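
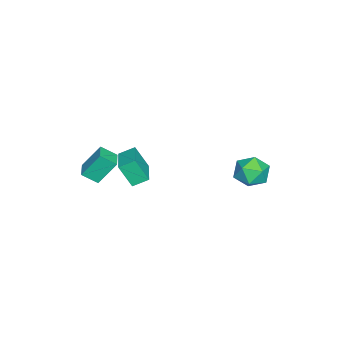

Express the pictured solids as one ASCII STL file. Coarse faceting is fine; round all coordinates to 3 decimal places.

solid 
facet normal -0.937 -0.297 -0.186
outer loop
vertex -0.286 -3.548 1.694
vertex -0.667 -2.654 2.187
vertex -0.255 -2.723 0.22
endloop
endfacet
facet normal 0.350 -0.821 -0.452
outer loop
vertex 1.627 -2.126 0.593
vertex -0.286 -3.548 1.694
vertex -0.255 -2.723 0.22
endloop
endfacet
facet normal -0.937 -0.297 -0.186
outer loop
vertex -0.255 -2.723 0.22
vertex -0.667 -2.654 2.187
vertex -0.636 -1.829 0.712
endloop
endfacet
facet normal 0.018 0.488 -0.873
outer loop
vertex -0.636 -1.829 0.712
vertex 1.627 -2.126 0.593
vertex -0.255 -2.723 0.22
endloop
endfacet
facet normal -0.018 -0.489 0.872
outer loop
vertex -0.286 -3.548 1.694
vertex 1.215 -2.057 2.56
vertex -0.667 -2.654 2.187
endloop
endfacet
facet normal 0.350 -0.821 -0.452
outer loop
vertex 1.596 -2.951 2.068
vertex -0.286 -3.548 1.694
vertex 1.627 -2.126 0.593
endloop
endfacet
facet normal -0.019 -0.488 0.873
outer loop
vertex 1.596 -2.951 2.068
vertex 1.215 -2.057 2.56
vertex -0.286 -3.548 1.694
endloop
endfacet
facet normal -0.350 0.821 0.452
outer loop
vertex -0.667 -2.654 2.187
vertex 1.215 -2.057 2.56
vertex -0.636 -1.829 0.712
endloop
endfacet
facet normal 0.018 0.489 -0.872
outer loop
vertex 1.246 -1.232 1.086
vertex 1.627 -2.126 0.593
vertex -0.636 -1.829 0.712
endloop
endfacet
facet normal -0.350 0.821 0.452
outer loop
vertex -0.636 -1.829 0.712
vertex 1.215 -2.057 2.56
vertex 1.246 -1.232 1.086
endloop
endfacet
facet normal 0.937 0.297 0.186
outer loop
vertex 1.246 -1.232 1.086
vertex 1.596 -2.951 2.068
vertex 1.627 -2.126 0.593
endloop
endfacet
facet normal 0.937 0.297 0.186
outer loop
vertex 1.215 -2.057 2.56
vertex 1.596 -2.951 2.068
vertex 1.246 -1.232 1.086
endloop
endfacet
facet normal -0.953 -0.287 -0.101
outer loop
vertex 2.876 -4.678 2.853
vertex 2.425 -3.7 4.333
vertex 2.671 -3.763 2.186
endloop
endfacet
facet normal 0.246 -0.534 -0.809
outer loop
vertex 3.815 -3.42 2.307
vertex 2.876 -4.678 2.853
vertex 2.671 -3.763 2.186
endloop
endfacet
facet normal -0.953 -0.286 -0.101
outer loop
vertex 2.671 -3.763 2.186
vertex 2.425 -3.7 4.333
vertex 2.221 -2.786 3.666
endloop
endfacet
facet normal -0.177 0.796 -0.579
outer loop
vertex 2.221 -2.786 3.666
vertex 3.815 -3.42 2.307
vertex 2.671 -3.763 2.186
endloop
endfacet
facet normal 0.177 -0.795 0.580
outer loop
vertex 2.876 -4.678 2.853
vertex 3.569 -3.357 4.454
vertex 2.425 -3.7 4.333
endloop
endfacet
facet normal 0.247 -0.535 -0.808
outer loop
vertex 4.019 -4.334 2.974
vertex 2.876 -4.678 2.853
vertex 3.815 -3.42 2.307
endloop
endfacet
facet normal 0.178 -0.795 0.579
outer loop
vertex 4.019 -4.334 2.974
vertex 3.569 -3.357 4.454
vertex 2.876 -4.678 2.853
endloop
endfacet
facet normal -0.246 0.535 0.808
outer loop
vertex 2.425 -3.7 4.333
vertex 3.569 -3.357 4.454
vertex 2.221 -2.786 3.666
endloop
endfacet
facet normal -0.178 0.795 -0.580
outer loop
vertex 3.364 -2.442 3.787
vertex 3.815 -3.42 2.307
vertex 2.221 -2.786 3.666
endloop
endfacet
facet normal -0.246 0.534 0.809
outer loop
vertex 2.221 -2.786 3.666
vertex 3.569 -3.357 4.454
vertex 3.364 -2.442 3.787
endloop
endfacet
facet normal 0.953 0.286 0.101
outer loop
vertex 3.364 -2.442 3.787
vertex 4.019 -4.334 2.974
vertex 3.815 -3.42 2.307
endloop
endfacet
facet normal 0.953 0.287 0.100
outer loop
vertex 3.569 -3.357 4.454
vertex 4.019 -4.334 2.974
vertex 3.364 -2.442 3.787
endloop
endfacet
facet normal 0.355 0.184 0.916
outer loop
vertex -1.638 4.724 0.897
vertex -2.507 4.047 1.37
vertex -1.46 3.55 1.064
endloop
endfacet
facet normal 0.880 0.195 0.433
outer loop
vertex -1.638 4.724 0.897
vertex -1.46 3.55 1.064
vertex -1.081 4.077 0.056
endloop
endfacet
facet normal 0.720 0.691 -0.055
outer loop
vertex -1.638 4.724 0.897
vertex -1.081 4.077 0.056
vertex -1.894 4.899 -0.261
endloop
endfacet
facet normal 0.097 0.987 0.128
outer loop
vertex -1.638 4.724 0.897
vertex -1.894 4.899 -0.261
vertex -2.775 4.88 0.551
endloop
endfacet
facet normal -0.129 0.674 0.728
outer loop
vertex -1.638 4.724 0.897
vertex -2.775 4.88 0.551
vertex -2.507 4.047 1.37
endloop
endfacet
facet normal 0.892 -0.439 0.106
outer loop
vertex -1.081 4.077 0.056
vertex -1.46 3.55 1.064
vertex -1.605 3.0 0.009
endloop
endfacet
facet normal 0.043 -0.457 0.889
outer loop
vertex -1.46 3.55 1.064
vertex -2.507 4.047 1.37
vertex -2.486 2.981 0.821
endloop
endfacet
facet normal -0.740 0.335 0.583
outer loop
vertex -2.507 4.047 1.37
vertex -2.775 4.88 0.551
vertex -3.299 3.803 0.504
endloop
endfacet
facet normal -0.375 0.842 -0.387
outer loop
vertex -2.775 4.88 0.551
vertex -1.894 4.899 -0.261
vertex -2.92 4.33 -0.504
endloop
endfacet
facet normal 0.634 0.364 -0.682
outer loop
vertex -1.894 4.899 -0.261
vertex -1.081 4.077 0.056
vertex -1.873 3.833 -0.81
endloop
endfacet
facet normal -0.097 -0.987 -0.128
outer loop
vertex -2.742 3.156 -0.337
vertex -1.605 3.0 0.009
vertex -2.486 2.981 0.821
endloop
endfacet
facet normal -0.720 -0.691 0.055
outer loop
vertex -2.742 3.156 -0.337
vertex -2.486 2.981 0.821
vertex -3.299 3.803 0.504
endloop
endfacet
facet normal -0.880 -0.195 -0.433
outer loop
vertex -2.742 3.156 -0.337
vertex -3.299 3.803 0.504
vertex -2.92 4.33 -0.504
endloop
endfacet
facet normal -0.355 -0.184 -0.916
outer loop
vertex -2.742 3.156 -0.337
vertex -2.92 4.33 -0.504
vertex -1.873 3.833 -0.81
endloop
endfacet
facet normal 0.129 -0.674 -0.728
outer loop
vertex -2.742 3.156 -0.337
vertex -1.873 3.833 -0.81
vertex -1.605 3.0 0.009
endloop
endfacet
facet normal 0.375 -0.842 0.387
outer loop
vertex -2.486 2.981 0.821
vertex -1.605 3.0 0.009
vertex -1.46 3.55 1.064
endloop
endfacet
facet normal -0.634 -0.364 0.682
outer loop
vertex -3.299 3.803 0.504
vertex -2.486 2.981 0.821
vertex -2.507 4.047 1.37
endloop
endfacet
facet normal -0.892 0.439 -0.106
outer loop
vertex -2.92 4.33 -0.504
vertex -3.299 3.803 0.504
vertex -2.775 4.88 0.551
endloop
endfacet
facet normal -0.043 0.457 -0.889
outer loop
vertex -1.873 3.833 -0.81
vertex -2.92 4.33 -0.504
vertex -1.894 4.899 -0.261
endloop
endfacet
facet normal 0.740 -0.335 -0.583
outer loop
vertex -1.605 3.0 0.009
vertex -1.873 3.833 -0.81
vertex -1.081 4.077 0.056
endloop
endfacet

endsolid


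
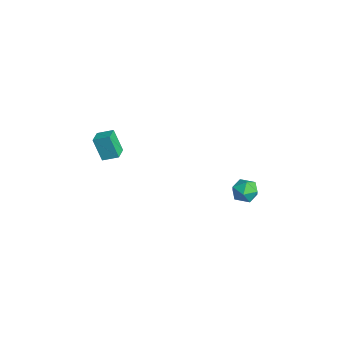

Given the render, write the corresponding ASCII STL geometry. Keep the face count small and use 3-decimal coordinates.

solid 
facet normal -0.994 -0.093 -0.054
outer loop
vertex 0.693 3.623 -3.484
vertex 0.763 2.849 -3.446
vertex 0.689 3.265 -2.793
endloop
endfacet
facet normal -0.812 0.520 0.265
outer loop
vertex 0.693 3.623 -3.484
vertex 0.689 3.265 -2.793
vertex 1.084 3.929 -2.886
endloop
endfacet
facet normal -0.408 0.893 -0.190
outer loop
vertex 0.693 3.623 -3.484
vertex 1.084 3.929 -2.886
vertex 1.402 3.923 -3.596
endloop
endfacet
facet normal -0.341 0.510 -0.790
outer loop
vertex 0.693 3.623 -3.484
vertex 1.402 3.923 -3.596
vertex 1.204 3.255 -3.942
endloop
endfacet
facet normal -0.702 -0.098 -0.705
outer loop
vertex 0.693 3.623 -3.484
vertex 1.204 3.255 -3.942
vertex 0.763 2.849 -3.446
endloop
endfacet
facet normal -0.413 0.363 0.835
outer loop
vertex 1.084 3.929 -2.886
vertex 0.689 3.265 -2.793
vertex 1.396 3.345 -2.478
endloop
endfacet
facet normal -0.708 -0.630 0.321
outer loop
vertex 0.689 3.265 -2.793
vertex 0.763 2.849 -3.446
vertex 1.198 2.677 -2.824
endloop
endfacet
facet normal -0.236 -0.638 -0.733
outer loop
vertex 0.763 2.849 -3.446
vertex 1.204 3.255 -3.942
vertex 1.516 2.671 -3.534
endloop
endfacet
facet normal 0.349 0.348 -0.870
outer loop
vertex 1.204 3.255 -3.942
vertex 1.402 3.923 -3.596
vertex 1.911 3.335 -3.627
endloop
endfacet
facet normal 0.240 0.966 0.099
outer loop
vertex 1.402 3.923 -3.596
vertex 1.084 3.929 -2.886
vertex 1.837 3.751 -2.974
endloop
endfacet
facet normal 0.341 -0.510 0.790
outer loop
vertex 1.907 2.977 -2.936
vertex 1.396 3.345 -2.478
vertex 1.198 2.677 -2.824
endloop
endfacet
facet normal 0.408 -0.893 0.190
outer loop
vertex 1.907 2.977 -2.936
vertex 1.198 2.677 -2.824
vertex 1.516 2.671 -3.534
endloop
endfacet
facet normal 0.812 -0.520 -0.265
outer loop
vertex 1.907 2.977 -2.936
vertex 1.516 2.671 -3.534
vertex 1.911 3.335 -3.627
endloop
endfacet
facet normal 0.994 0.093 0.054
outer loop
vertex 1.907 2.977 -2.936
vertex 1.911 3.335 -3.627
vertex 1.837 3.751 -2.974
endloop
endfacet
facet normal 0.702 0.098 0.705
outer loop
vertex 1.907 2.977 -2.936
vertex 1.837 3.751 -2.974
vertex 1.396 3.345 -2.478
endloop
endfacet
facet normal -0.349 -0.348 0.870
outer loop
vertex 1.198 2.677 -2.824
vertex 1.396 3.345 -2.478
vertex 0.689 3.265 -2.793
endloop
endfacet
facet normal -0.240 -0.966 -0.099
outer loop
vertex 1.516 2.671 -3.534
vertex 1.198 2.677 -2.824
vertex 0.763 2.849 -3.446
endloop
endfacet
facet normal 0.413 -0.363 -0.835
outer loop
vertex 1.911 3.335 -3.627
vertex 1.516 2.671 -3.534
vertex 1.204 3.255 -3.942
endloop
endfacet
facet normal 0.708 0.630 -0.321
outer loop
vertex 1.837 3.751 -2.974
vertex 1.911 3.335 -3.627
vertex 1.402 3.923 -3.596
endloop
endfacet
facet normal 0.236 0.638 0.733
outer loop
vertex 1.396 3.345 -2.478
vertex 1.837 3.751 -2.974
vertex 1.084 3.929 -2.886
endloop
endfacet
facet normal -0.849 0.498 -0.176
outer loop
vertex -0.215 -3.802 1.923
vertex 0.146 -3.076 2.238
vertex 0.227 -3.486 0.687
endloop
endfacet
facet normal -0.415 -0.835 -0.362
outer loop
vertex 0.974 -3.924 0.842
vertex -0.215 -3.802 1.923
vertex 0.227 -3.486 0.687
endloop
endfacet
facet normal -0.849 0.498 -0.176
outer loop
vertex 0.227 -3.486 0.687
vertex 0.146 -3.076 2.238
vertex 0.587 -2.76 1.002
endloop
endfacet
facet normal 0.328 0.235 -0.915
outer loop
vertex 0.587 -2.76 1.002
vertex 0.974 -3.924 0.842
vertex 0.227 -3.486 0.687
endloop
endfacet
facet normal -0.327 -0.234 0.915
outer loop
vertex -0.215 -3.802 1.923
vertex 0.893 -3.514 2.393
vertex 0.146 -3.076 2.238
endloop
endfacet
facet normal -0.414 -0.835 -0.361
outer loop
vertex 0.533 -4.24 2.078
vertex -0.215 -3.802 1.923
vertex 0.974 -3.924 0.842
endloop
endfacet
facet normal -0.327 -0.235 0.915
outer loop
vertex 0.533 -4.24 2.078
vertex 0.893 -3.514 2.393
vertex -0.215 -3.802 1.923
endloop
endfacet
facet normal 0.415 0.835 0.361
outer loop
vertex 0.146 -3.076 2.238
vertex 0.893 -3.514 2.393
vertex 0.587 -2.76 1.002
endloop
endfacet
facet normal 0.327 0.235 -0.915
outer loop
vertex 1.335 -3.198 1.157
vertex 0.974 -3.924 0.842
vertex 0.587 -2.76 1.002
endloop
endfacet
facet normal 0.414 0.835 0.362
outer loop
vertex 0.587 -2.76 1.002
vertex 0.893 -3.514 2.393
vertex 1.335 -3.198 1.157
endloop
endfacet
facet normal 0.849 -0.498 0.176
outer loop
vertex 1.335 -3.198 1.157
vertex 0.533 -4.24 2.078
vertex 0.974 -3.924 0.842
endloop
endfacet
facet normal 0.849 -0.498 0.176
outer loop
vertex 0.893 -3.514 2.393
vertex 0.533 -4.24 2.078
vertex 1.335 -3.198 1.157
endloop
endfacet

endsolid


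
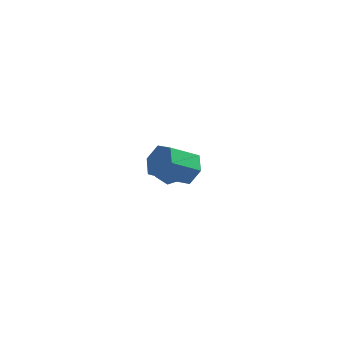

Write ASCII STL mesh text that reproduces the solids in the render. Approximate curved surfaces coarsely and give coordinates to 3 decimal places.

solid 
facet normal -0.413 0.471 0.780
outer loop
vertex -3.506 3.503 -1.223
vertex -2.818 2.999 -0.554
vertex -2.55 3.954 -0.989
endloop
endfacet
facet normal -0.457 0.869 0.190
outer loop
vertex -3.506 3.503 -1.223
vertex -2.55 3.954 -0.989
vertex -2.926 3.978 -2.004
endloop
endfacet
facet normal -0.814 0.496 -0.303
outer loop
vertex -3.506 3.503 -1.223
vertex -2.926 3.978 -2.004
vertex -3.427 3.037 -2.197
endloop
endfacet
facet normal -0.991 -0.134 -0.016
outer loop
vertex -3.506 3.503 -1.223
vertex -3.427 3.037 -2.197
vertex -3.36 2.432 -1.301
endloop
endfacet
facet normal -0.743 -0.149 0.652
outer loop
vertex -3.506 3.503 -1.223
vertex -3.36 2.432 -1.301
vertex -2.818 2.999 -0.554
endloop
endfacet
facet normal 0.206 0.977 -0.053
outer loop
vertex -2.926 3.978 -2.004
vertex -2.55 3.954 -0.989
vertex -1.88 3.768 -1.819
endloop
endfacet
facet normal 0.277 0.333 0.901
outer loop
vertex -2.55 3.954 -0.989
vertex -2.818 2.999 -0.554
vertex -1.813 3.163 -0.923
endloop
endfacet
facet normal -0.258 -0.670 0.696
outer loop
vertex -2.818 2.999 -0.554
vertex -3.36 2.432 -1.301
vertex -2.314 2.222 -1.116
endloop
endfacet
facet normal -0.658 -0.646 -0.387
outer loop
vertex -3.36 2.432 -1.301
vertex -3.427 3.037 -2.197
vertex -2.69 2.246 -2.131
endloop
endfacet
facet normal -0.373 0.373 -0.850
outer loop
vertex -3.427 3.037 -2.197
vertex -2.926 3.978 -2.004
vertex -2.422 3.201 -2.566
endloop
endfacet
facet normal 0.991 0.134 0.016
outer loop
vertex -1.734 2.697 -1.897
vertex -1.88 3.768 -1.819
vertex -1.813 3.163 -0.923
endloop
endfacet
facet normal 0.814 -0.496 0.303
outer loop
vertex -1.734 2.697 -1.897
vertex -1.813 3.163 -0.923
vertex -2.314 2.222 -1.116
endloop
endfacet
facet normal 0.457 -0.869 -0.190
outer loop
vertex -1.734 2.697 -1.897
vertex -2.314 2.222 -1.116
vertex -2.69 2.246 -2.131
endloop
endfacet
facet normal 0.413 -0.471 -0.780
outer loop
vertex -1.734 2.697 -1.897
vertex -2.69 2.246 -2.131
vertex -2.422 3.201 -2.566
endloop
endfacet
facet normal 0.743 0.149 -0.652
outer loop
vertex -1.734 2.697 -1.897
vertex -2.422 3.201 -2.566
vertex -1.88 3.768 -1.819
endloop
endfacet
facet normal 0.658 0.646 0.387
outer loop
vertex -1.813 3.163 -0.923
vertex -1.88 3.768 -1.819
vertex -2.55 3.954 -0.989
endloop
endfacet
facet normal 0.373 -0.373 0.850
outer loop
vertex -2.314 2.222 -1.116
vertex -1.813 3.163 -0.923
vertex -2.818 2.999 -0.554
endloop
endfacet
facet normal -0.206 -0.977 0.053
outer loop
vertex -2.69 2.246 -2.131
vertex -2.314 2.222 -1.116
vertex -3.36 2.432 -1.301
endloop
endfacet
facet normal -0.277 -0.333 -0.901
outer loop
vertex -2.422 3.201 -2.566
vertex -2.69 2.246 -2.131
vertex -3.427 3.037 -2.197
endloop
endfacet
facet normal 0.258 0.670 -0.696
outer loop
vertex -1.88 3.768 -1.819
vertex -2.422 3.201 -2.566
vertex -2.926 3.978 -2.004
endloop
endfacet
facet normal 0.708 0.425 -0.564
outer loop
vertex -0.413 -3.21 3.342
vertex -1.079 -2.595 2.97
vertex -0.583 -2.348 3.778
endloop
endfacet
facet normal 0.685 -0.217 0.696
outer loop
vertex -0.413 -3.21 3.342
vertex -0.583 -2.348 3.778
vertex -1.694 -3.98 4.363
endloop
endfacet
facet normal 0.685 -0.217 0.696
outer loop
vertex -1.694 -3.98 4.363
vertex -0.583 -2.348 3.778
vertex -1.864 -3.118 4.799
endloop
endfacet
facet normal -0.708 -0.425 0.564
outer loop
vertex -1.694 -3.98 4.363
vertex -1.864 -3.118 4.799
vertex -2.361 -3.365 3.99
endloop
endfacet
facet normal 0.707 0.426 -0.564
outer loop
vertex -0.583 -2.348 3.778
vertex -1.079 -2.595 2.97
vertex -1.25 -1.734 3.405
endloop
endfacet
facet normal 0.191 0.653 0.733
outer loop
vertex -0.583 -2.348 3.778
vertex -1.25 -1.734 3.405
vertex -1.864 -3.118 4.799
endloop
endfacet
facet normal 0.191 0.653 0.733
outer loop
vertex -1.864 -3.118 4.799
vertex -1.25 -1.734 3.405
vertex -2.531 -2.504 4.426
endloop
endfacet
facet normal -0.707 -0.425 0.564
outer loop
vertex -1.864 -3.118 4.799
vertex -2.531 -2.504 4.426
vertex -2.361 -3.365 3.99
endloop
endfacet
facet normal 0.708 0.425 -0.564
outer loop
vertex -1.25 -1.734 3.405
vertex -1.079 -2.595 2.97
vertex -1.746 -1.98 2.597
endloop
endfacet
facet normal -0.493 0.869 0.038
outer loop
vertex -1.25 -1.734 3.405
vertex -1.746 -1.98 2.597
vertex -2.531 -2.504 4.426
endloop
endfacet
facet normal -0.493 0.869 0.038
outer loop
vertex -2.531 -2.504 4.426
vertex -1.746 -1.98 2.597
vertex -3.027 -2.75 3.618
endloop
endfacet
facet normal -0.708 -0.425 0.564
outer loop
vertex -2.531 -2.504 4.426
vertex -3.027 -2.75 3.618
vertex -2.361 -3.365 3.99
endloop
endfacet
facet normal 0.708 0.425 -0.564
outer loop
vertex -1.746 -1.98 2.597
vertex -1.079 -2.595 2.97
vertex -1.576 -2.842 2.161
endloop
endfacet
facet normal -0.685 0.217 -0.696
outer loop
vertex -1.746 -1.98 2.597
vertex -1.576 -2.842 2.161
vertex -3.027 -2.75 3.618
endloop
endfacet
facet normal -0.685 0.217 -0.696
outer loop
vertex -3.027 -2.75 3.618
vertex -1.576 -2.842 2.161
vertex -2.857 -3.612 3.182
endloop
endfacet
facet normal -0.708 -0.425 0.564
outer loop
vertex -3.027 -2.75 3.618
vertex -2.857 -3.612 3.182
vertex -2.361 -3.365 3.99
endloop
endfacet
facet normal 0.707 0.425 -0.564
outer loop
vertex -1.576 -2.842 2.161
vertex -1.079 -2.595 2.97
vertex -0.909 -3.456 2.534
endloop
endfacet
facet normal -0.191 -0.653 -0.733
outer loop
vertex -1.576 -2.842 2.161
vertex -0.909 -3.456 2.534
vertex -2.857 -3.612 3.182
endloop
endfacet
facet normal -0.191 -0.653 -0.733
outer loop
vertex -2.857 -3.612 3.182
vertex -0.909 -3.456 2.534
vertex -2.19 -4.226 3.555
endloop
endfacet
facet normal -0.707 -0.426 0.564
outer loop
vertex -2.857 -3.612 3.182
vertex -2.19 -4.226 3.555
vertex -2.361 -3.365 3.99
endloop
endfacet
facet normal 0.708 0.425 -0.564
outer loop
vertex -0.909 -3.456 2.534
vertex -1.079 -2.595 2.97
vertex -0.413 -3.21 3.342
endloop
endfacet
facet normal 0.493 -0.869 -0.038
outer loop
vertex -0.909 -3.456 2.534
vertex -0.413 -3.21 3.342
vertex -2.19 -4.226 3.555
endloop
endfacet
facet normal 0.493 -0.869 -0.038
outer loop
vertex -2.19 -4.226 3.555
vertex -0.413 -3.21 3.342
vertex -1.694 -3.98 4.363
endloop
endfacet
facet normal -0.708 -0.425 0.564
outer loop
vertex -2.19 -4.226 3.555
vertex -1.694 -3.98 4.363
vertex -2.361 -3.365 3.99
endloop
endfacet

endsolid


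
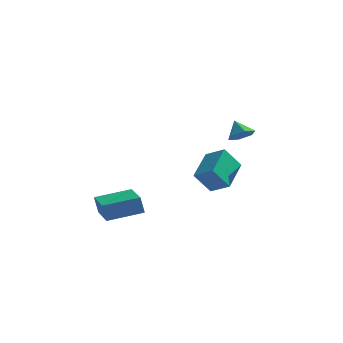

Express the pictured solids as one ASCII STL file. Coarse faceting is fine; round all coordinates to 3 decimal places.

solid 
facet normal -0.516 -0.312 0.798
outer loop
vertex 1.505 2.497 0.311
vertex 0.428 2.814 -0.262
vertex 1.383 0.601 -0.51
endloop
endfacet
facet normal 0.854 -0.252 0.455
outer loop
vertex 2.152 1.066 -1.698
vertex 1.505 2.497 0.311
vertex 1.383 0.601 -0.51
endloop
endfacet
facet normal -0.516 -0.312 0.798
outer loop
vertex 1.383 0.601 -0.51
vertex 0.428 2.814 -0.262
vertex 0.306 0.918 -1.083
endloop
endfacet
facet normal -0.059 -0.916 -0.397
outer loop
vertex 0.306 0.918 -1.083
vertex 2.152 1.066 -1.698
vertex 1.383 0.601 -0.51
endloop
endfacet
facet normal 0.059 0.916 0.397
outer loop
vertex 1.505 2.497 0.311
vertex 1.197 3.279 -1.45
vertex 0.428 2.814 -0.262
endloop
endfacet
facet normal 0.854 -0.252 0.455
outer loop
vertex 2.274 2.962 -0.877
vertex 1.505 2.497 0.311
vertex 2.152 1.066 -1.698
endloop
endfacet
facet normal 0.059 0.916 0.397
outer loop
vertex 2.274 2.962 -0.877
vertex 1.197 3.279 -1.45
vertex 1.505 2.497 0.311
endloop
endfacet
facet normal -0.854 0.252 -0.455
outer loop
vertex 0.428 2.814 -0.262
vertex 1.197 3.279 -1.45
vertex 0.306 0.918 -1.083
endloop
endfacet
facet normal -0.059 -0.916 -0.397
outer loop
vertex 1.075 1.383 -2.271
vertex 2.152 1.066 -1.698
vertex 0.306 0.918 -1.083
endloop
endfacet
facet normal -0.854 0.252 -0.455
outer loop
vertex 0.306 0.918 -1.083
vertex 1.197 3.279 -1.45
vertex 1.075 1.383 -2.271
endloop
endfacet
facet normal 0.516 0.312 -0.798
outer loop
vertex 1.075 1.383 -2.271
vertex 2.274 2.962 -0.877
vertex 2.152 1.066 -1.698
endloop
endfacet
facet normal 0.516 0.312 -0.798
outer loop
vertex 1.197 3.279 -1.45
vertex 2.274 2.962 -0.877
vertex 1.075 1.383 -2.271
endloop
endfacet
facet normal 0.479 -0.451 -0.754
outer loop
vertex 3.352 1.421 2.164
vertex 2.696 1.288 1.827
vertex 3.069 1.923 1.684
endloop
endfacet
facet normal 0.430 0.739 0.519
outer loop
vertex 3.352 1.421 2.164
vertex 3.069 1.923 1.684
vertex 2.184 1.772 2.633
endloop
endfacet
facet normal 0.479 -0.451 -0.754
outer loop
vertex 3.069 1.923 1.684
vertex 2.696 1.288 1.827
vertex 2.413 1.79 1.347
endloop
endfacet
facet normal -0.189 0.982 -0.020
outer loop
vertex 3.069 1.923 1.684
vertex 2.413 1.79 1.347
vertex 2.184 1.772 2.633
endloop
endfacet
facet normal 0.477 -0.452 -0.754
outer loop
vertex 2.413 1.79 1.347
vertex 2.696 1.288 1.827
vertex 2.039 1.156 1.49
endloop
endfacet
facet normal -0.866 0.478 -0.148
outer loop
vertex 2.413 1.79 1.347
vertex 2.039 1.156 1.49
vertex 2.184 1.772 2.633
endloop
endfacet
facet normal 0.477 -0.452 -0.754
outer loop
vertex 2.039 1.156 1.49
vertex 2.696 1.288 1.827
vertex 2.322 0.654 1.97
endloop
endfacet
facet normal -0.926 -0.270 0.263
outer loop
vertex 2.039 1.156 1.49
vertex 2.322 0.654 1.97
vertex 2.184 1.772 2.633
endloop
endfacet
facet normal 0.478 -0.452 -0.753
outer loop
vertex 2.322 0.654 1.97
vertex 2.696 1.288 1.827
vertex 2.979 0.787 2.307
endloop
endfacet
facet normal -0.307 -0.513 0.801
outer loop
vertex 2.322 0.654 1.97
vertex 2.979 0.787 2.307
vertex 2.184 1.772 2.633
endloop
endfacet
facet normal 0.478 -0.451 -0.753
outer loop
vertex 2.979 0.787 2.307
vertex 2.696 1.288 1.827
vertex 3.352 1.421 2.164
endloop
endfacet
facet normal 0.370 -0.008 0.929
outer loop
vertex 2.979 0.787 2.307
vertex 3.352 1.421 2.164
vertex 2.184 1.772 2.633
endloop
endfacet
facet normal -0.841 -0.509 -0.184
outer loop
vertex -2.589 -5.017 -1.18
vertex -3.556 -3.347 -1.376
vertex -2.379 -5.01 -2.157
endloop
endfacet
facet normal 0.499 -0.861 0.101
outer loop
vertex -0.764 -4.033 -1.804
vertex -2.589 -5.017 -1.18
vertex -2.379 -5.01 -2.157
endloop
endfacet
facet normal -0.841 -0.509 -0.184
outer loop
vertex -2.379 -5.01 -2.157
vertex -3.556 -3.347 -1.376
vertex -3.346 -3.34 -2.353
endloop
endfacet
facet normal 0.210 0.007 -0.978
outer loop
vertex -3.346 -3.34 -2.353
vertex -0.764 -4.033 -1.804
vertex -2.379 -5.01 -2.157
endloop
endfacet
facet normal -0.210 -0.007 0.978
outer loop
vertex -2.589 -5.017 -1.18
vertex -1.941 -2.37 -1.023
vertex -3.556 -3.347 -1.376
endloop
endfacet
facet normal 0.499 -0.861 0.101
outer loop
vertex -0.974 -4.04 -0.827
vertex -2.589 -5.017 -1.18
vertex -0.764 -4.033 -1.804
endloop
endfacet
facet normal -0.210 -0.007 0.978
outer loop
vertex -0.974 -4.04 -0.827
vertex -1.941 -2.37 -1.023
vertex -2.589 -5.017 -1.18
endloop
endfacet
facet normal -0.499 0.861 -0.101
outer loop
vertex -3.556 -3.347 -1.376
vertex -1.941 -2.37 -1.023
vertex -3.346 -3.34 -2.353
endloop
endfacet
facet normal 0.210 0.007 -0.978
outer loop
vertex -1.731 -2.363 -2.0
vertex -0.764 -4.033 -1.804
vertex -3.346 -3.34 -2.353
endloop
endfacet
facet normal -0.499 0.861 -0.101
outer loop
vertex -3.346 -3.34 -2.353
vertex -1.941 -2.37 -1.023
vertex -1.731 -2.363 -2.0
endloop
endfacet
facet normal 0.841 0.509 0.184
outer loop
vertex -1.731 -2.363 -2.0
vertex -0.974 -4.04 -0.827
vertex -0.764 -4.033 -1.804
endloop
endfacet
facet normal 0.841 0.509 0.184
outer loop
vertex -1.941 -2.37 -1.023
vertex -0.974 -4.04 -0.827
vertex -1.731 -2.363 -2.0
endloop
endfacet

endsolid


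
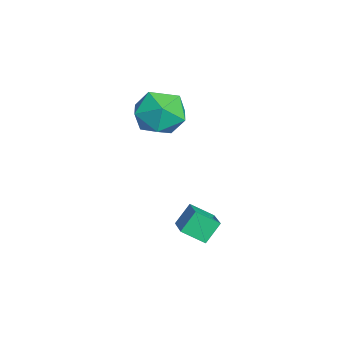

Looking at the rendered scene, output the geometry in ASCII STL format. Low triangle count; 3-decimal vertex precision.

solid 
facet normal -0.339 0.545 0.767
outer loop
vertex 3.005 -2.654 -3.032
vertex 3.165 -1.768 -3.591
vertex 1.566 -2.751 -3.599
endloop
endfacet
facet normal -0.151 -0.836 0.527
outer loop
vertex 1.915 -3.312 -4.389
vertex 3.005 -2.654 -3.032
vertex 1.566 -2.751 -3.599
endloop
endfacet
facet normal -0.339 0.545 0.767
outer loop
vertex 1.566 -2.751 -3.599
vertex 3.165 -1.768 -3.591
vertex 1.726 -1.865 -4.158
endloop
endfacet
facet normal -0.929 -0.063 -0.366
outer loop
vertex 1.726 -1.865 -4.158
vertex 1.915 -3.312 -4.389
vertex 1.566 -2.751 -3.599
endloop
endfacet
facet normal 0.929 0.063 0.366
outer loop
vertex 3.005 -2.654 -3.032
vertex 3.514 -2.329 -4.381
vertex 3.165 -1.768 -3.591
endloop
endfacet
facet normal -0.151 -0.836 0.527
outer loop
vertex 3.354 -3.215 -3.822
vertex 3.005 -2.654 -3.032
vertex 1.915 -3.312 -4.389
endloop
endfacet
facet normal 0.929 0.063 0.366
outer loop
vertex 3.354 -3.215 -3.822
vertex 3.514 -2.329 -4.381
vertex 3.005 -2.654 -3.032
endloop
endfacet
facet normal 0.151 0.836 -0.527
outer loop
vertex 3.165 -1.768 -3.591
vertex 3.514 -2.329 -4.381
vertex 1.726 -1.865 -4.158
endloop
endfacet
facet normal -0.929 -0.063 -0.366
outer loop
vertex 2.075 -2.426 -4.948
vertex 1.915 -3.312 -4.389
vertex 1.726 -1.865 -4.158
endloop
endfacet
facet normal 0.151 0.836 -0.527
outer loop
vertex 1.726 -1.865 -4.158
vertex 3.514 -2.329 -4.381
vertex 2.075 -2.426 -4.948
endloop
endfacet
facet normal 0.339 -0.545 -0.767
outer loop
vertex 2.075 -2.426 -4.948
vertex 3.354 -3.215 -3.822
vertex 1.915 -3.312 -4.389
endloop
endfacet
facet normal 0.339 -0.545 -0.767
outer loop
vertex 3.514 -2.329 -4.381
vertex 3.354 -3.215 -3.822
vertex 2.075 -2.426 -4.948
endloop
endfacet
facet normal -0.707 -0.428 0.563
outer loop
vertex -1.378 -3.548 0.56
vertex -1.024 -4.592 0.211
vertex -0.562 -4.111 1.156
endloop
endfacet
facet normal -0.491 0.189 0.851
outer loop
vertex -1.378 -3.548 0.56
vertex -0.562 -4.111 1.156
vertex -0.457 -2.976 0.964
endloop
endfacet
facet normal -0.602 0.706 0.372
outer loop
vertex -1.378 -3.548 0.56
vertex -0.457 -2.976 0.964
vertex -0.854 -2.754 -0.099
endloop
endfacet
facet normal -0.887 0.410 -0.211
outer loop
vertex -1.378 -3.548 0.56
vertex -0.854 -2.754 -0.099
vertex -1.205 -3.753 -0.565
endloop
endfacet
facet normal -0.952 -0.292 -0.093
outer loop
vertex -1.378 -3.548 0.56
vertex -1.205 -3.753 -0.565
vertex -1.024 -4.592 0.211
endloop
endfacet
facet normal 0.212 0.144 0.967
outer loop
vertex -0.457 -2.976 0.964
vertex -0.562 -4.111 1.156
vertex 0.465 -3.667 0.865
endloop
endfacet
facet normal -0.138 -0.854 0.502
outer loop
vertex -0.562 -4.111 1.156
vertex -1.024 -4.592 0.211
vertex 0.114 -4.666 0.399
endloop
endfacet
facet normal -0.535 -0.633 -0.560
outer loop
vertex -1.024 -4.592 0.211
vertex -1.205 -3.753 -0.565
vertex -0.283 -4.444 -0.664
endloop
endfacet
facet normal -0.430 0.501 -0.751
outer loop
vertex -1.205 -3.753 -0.565
vertex -0.854 -2.754 -0.099
vertex -0.178 -3.309 -0.856
endloop
endfacet
facet normal 0.032 0.981 0.193
outer loop
vertex -0.854 -2.754 -0.099
vertex -0.457 -2.976 0.964
vertex 0.284 -2.828 0.089
endloop
endfacet
facet normal 0.887 -0.410 0.211
outer loop
vertex 0.638 -3.872 -0.26
vertex 0.465 -3.667 0.865
vertex 0.114 -4.666 0.399
endloop
endfacet
facet normal 0.602 -0.706 -0.372
outer loop
vertex 0.638 -3.872 -0.26
vertex 0.114 -4.666 0.399
vertex -0.283 -4.444 -0.664
endloop
endfacet
facet normal 0.491 -0.189 -0.851
outer loop
vertex 0.638 -3.872 -0.26
vertex -0.283 -4.444 -0.664
vertex -0.178 -3.309 -0.856
endloop
endfacet
facet normal 0.707 0.428 -0.563
outer loop
vertex 0.638 -3.872 -0.26
vertex -0.178 -3.309 -0.856
vertex 0.284 -2.828 0.089
endloop
endfacet
facet normal 0.952 0.292 0.093
outer loop
vertex 0.638 -3.872 -0.26
vertex 0.284 -2.828 0.089
vertex 0.465 -3.667 0.865
endloop
endfacet
facet normal 0.430 -0.501 0.751
outer loop
vertex 0.114 -4.666 0.399
vertex 0.465 -3.667 0.865
vertex -0.562 -4.111 1.156
endloop
endfacet
facet normal -0.032 -0.981 -0.193
outer loop
vertex -0.283 -4.444 -0.664
vertex 0.114 -4.666 0.399
vertex -1.024 -4.592 0.211
endloop
endfacet
facet normal -0.212 -0.144 -0.967
outer loop
vertex -0.178 -3.309 -0.856
vertex -0.283 -4.444 -0.664
vertex -1.205 -3.753 -0.565
endloop
endfacet
facet normal 0.138 0.854 -0.502
outer loop
vertex 0.284 -2.828 0.089
vertex -0.178 -3.309 -0.856
vertex -0.854 -2.754 -0.099
endloop
endfacet
facet normal 0.535 0.633 0.560
outer loop
vertex 0.465 -3.667 0.865
vertex 0.284 -2.828 0.089
vertex -0.457 -2.976 0.964
endloop
endfacet

endsolid


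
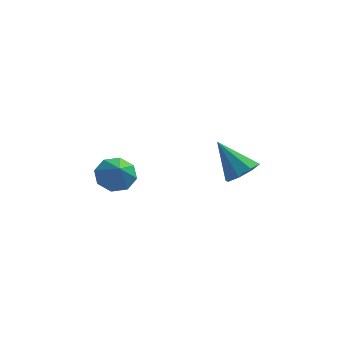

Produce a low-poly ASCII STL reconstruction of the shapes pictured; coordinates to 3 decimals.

solid 
facet normal -0.263 0.614 -0.744
outer loop
vertex -0.786 -0.569 1.083
vertex -1.55 -1.223 0.814
vertex -1.47 -0.409 1.457
endloop
endfacet
facet normal 0.510 0.270 0.817
outer loop
vertex -0.786 -0.569 1.083
vertex -1.47 -0.409 1.457
vertex -1.19 -2.057 1.826
endloop
endfacet
facet normal -0.264 0.614 -0.744
outer loop
vertex -1.47 -0.409 1.457
vertex -1.55 -1.223 0.814
vertex -2.2 -0.726 1.455
endloop
endfacet
facet normal -0.091 0.203 0.975
outer loop
vertex -1.47 -0.409 1.457
vertex -2.2 -0.726 1.455
vertex -1.19 -2.057 1.826
endloop
endfacet
facet normal -0.264 0.614 -0.744
outer loop
vertex -2.2 -0.726 1.455
vertex -1.55 -1.223 0.814
vertex -2.549 -1.333 1.078
endloop
endfacet
facet normal -0.549 -0.190 0.814
outer loop
vertex -2.2 -0.726 1.455
vertex -2.549 -1.333 1.078
vertex -1.19 -2.057 1.826
endloop
endfacet
facet normal -0.264 0.614 -0.744
outer loop
vertex -2.549 -1.333 1.078
vertex -1.55 -1.223 0.814
vertex -2.313 -1.876 0.546
endloop
endfacet
facet normal -0.597 -0.679 0.428
outer loop
vertex -2.549 -1.333 1.078
vertex -2.313 -1.876 0.546
vertex -1.19 -2.057 1.826
endloop
endfacet
facet normal -0.264 0.614 -0.744
outer loop
vertex -2.313 -1.876 0.546
vertex -1.55 -1.223 0.814
vertex -1.629 -2.036 0.171
endloop
endfacet
facet normal -0.206 -0.978 0.042
outer loop
vertex -2.313 -1.876 0.546
vertex -1.629 -2.036 0.171
vertex -1.19 -2.057 1.826
endloop
endfacet
facet normal -0.265 0.614 -0.744
outer loop
vertex -1.629 -2.036 0.171
vertex -1.55 -1.223 0.814
vertex -0.899 -1.719 0.173
endloop
endfacet
facet normal 0.396 -0.911 -0.117
outer loop
vertex -1.629 -2.036 0.171
vertex -0.899 -1.719 0.173
vertex -1.19 -2.057 1.826
endloop
endfacet
facet normal -0.264 0.615 -0.743
outer loop
vertex -0.899 -1.719 0.173
vertex -1.55 -1.223 0.814
vertex -0.55 -1.112 0.551
endloop
endfacet
facet normal 0.854 -0.519 0.044
outer loop
vertex -0.899 -1.719 0.173
vertex -0.55 -1.112 0.551
vertex -1.19 -2.057 1.826
endloop
endfacet
facet normal -0.264 0.614 -0.744
outer loop
vertex -0.55 -1.112 0.551
vertex -1.55 -1.223 0.814
vertex -0.786 -0.569 1.083
endloop
endfacet
facet normal 0.902 -0.030 0.431
outer loop
vertex -0.55 -1.112 0.551
vertex -0.786 -0.569 1.083
vertex -1.19 -2.057 1.826
endloop
endfacet
facet normal 0.596 -0.270 -0.756
outer loop
vertex 5.271 -1.477 2.367
vertex 4.495 -1.588 1.795
vertex 5.094 -0.854 2.005
endloop
endfacet
facet normal 0.475 0.539 0.695
outer loop
vertex 5.271 -1.477 2.367
vertex 5.094 -0.854 2.005
vertex 3.225 -1.012 3.405
endloop
endfacet
facet normal 0.597 -0.271 -0.756
outer loop
vertex 5.094 -0.854 2.005
vertex 4.495 -1.588 1.795
vertex 4.566 -0.661 1.519
endloop
endfacet
facet normal 0.113 0.959 0.259
outer loop
vertex 5.094 -0.854 2.005
vertex 4.566 -0.661 1.519
vertex 3.225 -1.012 3.405
endloop
endfacet
facet normal 0.597 -0.271 -0.755
outer loop
vertex 4.566 -0.661 1.519
vertex 4.495 -1.588 1.795
vertex 3.997 -1.011 1.195
endloop
endfacet
facet normal -0.451 0.879 -0.157
outer loop
vertex 4.566 -0.661 1.519
vertex 3.997 -1.011 1.195
vertex 3.225 -1.012 3.405
endloop
endfacet
facet normal 0.596 -0.271 -0.756
outer loop
vertex 3.997 -1.011 1.195
vertex 4.495 -1.588 1.795
vertex 3.72 -1.699 1.223
endloop
endfacet
facet normal -0.886 0.344 -0.309
outer loop
vertex 3.997 -1.011 1.195
vertex 3.72 -1.699 1.223
vertex 3.225 -1.012 3.405
endloop
endfacet
facet normal 0.596 -0.271 -0.756
outer loop
vertex 3.72 -1.699 1.223
vertex 4.495 -1.588 1.795
vertex 3.897 -2.322 1.586
endloop
endfacet
facet normal -0.938 -0.330 -0.109
outer loop
vertex 3.72 -1.699 1.223
vertex 3.897 -2.322 1.586
vertex 3.225 -1.012 3.405
endloop
endfacet
facet normal 0.596 -0.271 -0.756
outer loop
vertex 3.897 -2.322 1.586
vertex 4.495 -1.588 1.795
vertex 4.424 -2.515 2.071
endloop
endfacet
facet normal -0.576 -0.749 0.327
outer loop
vertex 3.897 -2.322 1.586
vertex 4.424 -2.515 2.071
vertex 3.225 -1.012 3.405
endloop
endfacet
facet normal 0.597 -0.271 -0.755
outer loop
vertex 4.424 -2.515 2.071
vertex 4.495 -1.588 1.795
vertex 4.993 -2.165 2.395
endloop
endfacet
facet normal -0.012 -0.669 0.743
outer loop
vertex 4.424 -2.515 2.071
vertex 4.993 -2.165 2.395
vertex 3.225 -1.012 3.405
endloop
endfacet
facet normal 0.596 -0.272 -0.756
outer loop
vertex 4.993 -2.165 2.395
vertex 4.495 -1.588 1.795
vertex 5.271 -1.477 2.367
endloop
endfacet
facet normal 0.424 -0.135 0.896
outer loop
vertex 4.993 -2.165 2.395
vertex 5.271 -1.477 2.367
vertex 3.225 -1.012 3.405
endloop
endfacet

endsolid


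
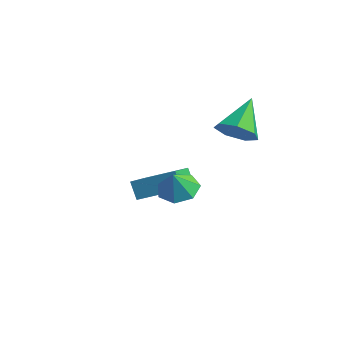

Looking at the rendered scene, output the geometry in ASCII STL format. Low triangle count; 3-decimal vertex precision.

solid 
facet normal 0.240 -0.761 -0.603
outer loop
vertex 1.102 2.104 2.437
vertex 0.11 2.035 2.129
vertex 0.879 2.603 1.719
endloop
endfacet
facet normal 0.759 0.621 0.196
outer loop
vertex 1.102 2.104 2.437
vertex 0.879 2.603 1.719
vertex -0.39 3.625 3.391
endloop
endfacet
facet normal 0.240 -0.760 -0.604
outer loop
vertex 0.879 2.603 1.719
vertex 0.11 2.035 2.129
vertex 0.077 2.675 1.31
endloop
endfacet
facet normal 0.260 0.899 -0.352
outer loop
vertex 0.879 2.603 1.719
vertex 0.077 2.675 1.31
vertex -0.39 3.625 3.391
endloop
endfacet
facet normal 0.240 -0.760 -0.604
outer loop
vertex 0.077 2.675 1.31
vertex 0.11 2.035 2.129
vertex -0.699 2.265 1.518
endloop
endfacet
facet normal -0.509 0.734 -0.449
outer loop
vertex 0.077 2.675 1.31
vertex -0.699 2.265 1.518
vertex -0.39 3.625 3.391
endloop
endfacet
facet normal 0.239 -0.761 -0.603
outer loop
vertex -0.699 2.265 1.518
vertex 0.11 2.035 2.129
vertex -0.866 1.682 2.187
endloop
endfacet
facet normal -0.968 0.251 -0.023
outer loop
vertex -0.699 2.265 1.518
vertex -0.866 1.682 2.187
vertex -0.39 3.625 3.391
endloop
endfacet
facet normal 0.239 -0.761 -0.603
outer loop
vertex -0.866 1.682 2.187
vertex 0.11 2.035 2.129
vertex -0.298 1.365 2.812
endloop
endfacet
facet normal -0.772 -0.187 0.607
outer loop
vertex -0.866 1.682 2.187
vertex -0.298 1.365 2.812
vertex -0.39 3.625 3.391
endloop
endfacet
facet normal 0.240 -0.761 -0.603
outer loop
vertex -0.298 1.365 2.812
vertex 0.11 2.035 2.129
vertex 0.578 1.553 2.923
endloop
endfacet
facet normal -0.069 -0.250 0.966
outer loop
vertex -0.298 1.365 2.812
vertex 0.578 1.553 2.923
vertex -0.39 3.625 3.391
endloop
endfacet
facet normal 0.240 -0.761 -0.603
outer loop
vertex 0.578 1.553 2.923
vertex 0.11 2.035 2.129
vertex 1.102 2.104 2.437
endloop
endfacet
facet normal 0.612 0.109 0.783
outer loop
vertex 0.578 1.553 2.923
vertex 1.102 2.104 2.437
vertex -0.39 3.625 3.391
endloop
endfacet
facet normal -0.086 0.379 -0.922
outer loop
vertex 0.768 -2.56 0.174
vertex 0.309 -1.807 0.526
vertex 1.243 -1.922 0.392
endloop
endfacet
facet normal 0.708 -0.634 0.311
outer loop
vertex 0.768 -2.56 0.174
vertex 1.243 -1.922 0.392
vertex 0.411 -2.253 1.614
endloop
endfacet
facet normal -0.086 0.379 -0.922
outer loop
vertex 1.243 -1.922 0.392
vertex 0.309 -1.807 0.526
vertex 1.015 -1.197 0.711
endloop
endfacet
facet normal 0.825 0.011 0.565
outer loop
vertex 1.243 -1.922 0.392
vertex 1.015 -1.197 0.711
vertex 0.411 -2.253 1.614
endloop
endfacet
facet normal -0.086 0.379 -0.922
outer loop
vertex 1.015 -1.197 0.711
vertex 0.309 -1.807 0.526
vertex 0.255 -0.931 0.891
endloop
endfacet
facet normal 0.358 0.480 0.801
outer loop
vertex 1.015 -1.197 0.711
vertex 0.255 -0.931 0.891
vertex 0.411 -2.253 1.614
endloop
endfacet
facet normal -0.085 0.379 -0.922
outer loop
vertex 0.255 -0.931 0.891
vertex 0.309 -1.807 0.526
vertex -0.463 -1.324 0.796
endloop
endfacet
facet normal -0.341 0.420 0.841
outer loop
vertex 0.255 -0.931 0.891
vertex -0.463 -1.324 0.796
vertex 0.411 -2.253 1.614
endloop
endfacet
facet normal -0.085 0.379 -0.922
outer loop
vertex -0.463 -1.324 0.796
vertex 0.309 -1.807 0.526
vertex -0.6 -2.08 0.498
endloop
endfacet
facet normal -0.745 -0.123 0.656
outer loop
vertex -0.463 -1.324 0.796
vertex -0.6 -2.08 0.498
vertex 0.411 -2.253 1.614
endloop
endfacet
facet normal -0.085 0.379 -0.922
outer loop
vertex -0.6 -2.08 0.498
vertex 0.309 -1.807 0.526
vertex -0.052 -2.631 0.221
endloop
endfacet
facet normal -0.551 -0.741 0.384
outer loop
vertex -0.6 -2.08 0.498
vertex -0.052 -2.631 0.221
vertex 0.411 -2.253 1.614
endloop
endfacet
facet normal -0.086 0.379 -0.922
outer loop
vertex -0.052 -2.631 0.221
vertex 0.309 -1.807 0.526
vertex 0.768 -2.56 0.174
endloop
endfacet
facet normal 0.097 -0.968 0.230
outer loop
vertex -0.052 -2.631 0.221
vertex 0.768 -2.56 0.174
vertex 0.411 -2.253 1.614
endloop
endfacet
facet normal -0.737 -0.557 -0.382
outer loop
vertex -4.386 0.087 -2.114
vertex -5.196 1.819 -3.076
vertex -3.804 -0.107 -2.953
endloop
endfacet
facet normal 0.378 -0.809 0.449
outer loop
vertex -2.204 1.101 -2.124
vertex -4.386 0.087 -2.114
vertex -3.804 -0.107 -2.953
endloop
endfacet
facet normal -0.737 -0.557 -0.382
outer loop
vertex -3.804 -0.107 -2.953
vertex -5.196 1.819 -3.076
vertex -4.614 1.624 -3.915
endloop
endfacet
facet normal 0.560 -0.187 -0.807
outer loop
vertex -4.614 1.624 -3.915
vertex -2.204 1.101 -2.124
vertex -3.804 -0.107 -2.953
endloop
endfacet
facet normal -0.559 0.187 0.808
outer loop
vertex -4.386 0.087 -2.114
vertex -3.596 3.027 -2.247
vertex -5.196 1.819 -3.076
endloop
endfacet
facet normal 0.378 -0.809 0.450
outer loop
vertex -2.786 1.296 -1.285
vertex -4.386 0.087 -2.114
vertex -2.204 1.101 -2.124
endloop
endfacet
facet normal -0.560 0.187 0.807
outer loop
vertex -2.786 1.296 -1.285
vertex -3.596 3.027 -2.247
vertex -4.386 0.087 -2.114
endloop
endfacet
facet normal -0.378 0.809 -0.450
outer loop
vertex -5.196 1.819 -3.076
vertex -3.596 3.027 -2.247
vertex -4.614 1.624 -3.915
endloop
endfacet
facet normal 0.560 -0.187 -0.807
outer loop
vertex -3.014 2.833 -3.086
vertex -2.204 1.101 -2.124
vertex -4.614 1.624 -3.915
endloop
endfacet
facet normal -0.378 0.809 -0.450
outer loop
vertex -4.614 1.624 -3.915
vertex -3.596 3.027 -2.247
vertex -3.014 2.833 -3.086
endloop
endfacet
facet normal 0.737 0.557 0.382
outer loop
vertex -3.014 2.833 -3.086
vertex -2.786 1.296 -1.285
vertex -2.204 1.101 -2.124
endloop
endfacet
facet normal 0.737 0.557 0.382
outer loop
vertex -3.596 3.027 -2.247
vertex -2.786 1.296 -1.285
vertex -3.014 2.833 -3.086
endloop
endfacet

endsolid


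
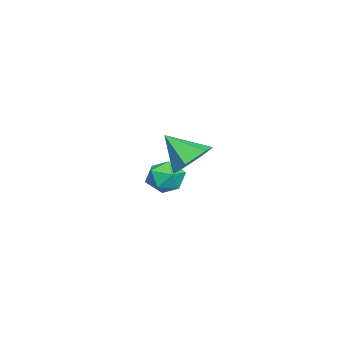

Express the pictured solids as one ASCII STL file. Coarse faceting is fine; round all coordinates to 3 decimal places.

solid 
facet normal -0.954 -0.041 -0.297
outer loop
vertex 0.015 0.075 -1.583
vertex 0.018 -0.603 -1.498
vertex -0.161 -0.194 -0.98
endloop
endfacet
facet normal -0.813 0.582 0.023
outer loop
vertex 0.015 0.075 -1.583
vertex -0.161 -0.194 -0.98
vertex 0.236 0.361 -1.003
endloop
endfacet
facet normal -0.283 0.899 -0.335
outer loop
vertex 0.015 0.075 -1.583
vertex 0.236 0.361 -1.003
vertex 0.66 0.296 -1.535
endloop
endfacet
facet normal -0.096 0.472 -0.876
outer loop
vertex 0.015 0.075 -1.583
vertex 0.66 0.296 -1.535
vertex 0.525 -0.3 -1.841
endloop
endfacet
facet normal -0.511 -0.109 -0.852
outer loop
vertex 0.015 0.075 -1.583
vertex 0.525 -0.3 -1.841
vertex 0.018 -0.603 -1.498
endloop
endfacet
facet normal -0.581 0.444 0.683
outer loop
vertex 0.236 0.361 -1.003
vertex -0.161 -0.194 -0.98
vertex 0.375 -0.14 -0.559
endloop
endfacet
facet normal -0.809 -0.564 0.165
outer loop
vertex -0.161 -0.194 -0.98
vertex 0.018 -0.603 -1.498
vertex 0.24 -0.736 -0.865
endloop
endfacet
facet normal -0.092 -0.675 -0.732
outer loop
vertex 0.018 -0.603 -1.498
vertex 0.525 -0.3 -1.841
vertex 0.664 -0.801 -1.397
endloop
endfacet
facet normal 0.579 0.265 -0.771
outer loop
vertex 0.525 -0.3 -1.841
vertex 0.66 0.296 -1.535
vertex 1.061 -0.246 -1.42
endloop
endfacet
facet normal 0.277 0.955 0.104
outer loop
vertex 0.66 0.296 -1.535
vertex 0.236 0.361 -1.003
vertex 0.882 0.163 -0.902
endloop
endfacet
facet normal 0.096 -0.472 0.876
outer loop
vertex 0.885 -0.515 -0.817
vertex 0.375 -0.14 -0.559
vertex 0.24 -0.736 -0.865
endloop
endfacet
facet normal 0.283 -0.899 0.335
outer loop
vertex 0.885 -0.515 -0.817
vertex 0.24 -0.736 -0.865
vertex 0.664 -0.801 -1.397
endloop
endfacet
facet normal 0.813 -0.582 -0.023
outer loop
vertex 0.885 -0.515 -0.817
vertex 0.664 -0.801 -1.397
vertex 1.061 -0.246 -1.42
endloop
endfacet
facet normal 0.954 0.041 0.297
outer loop
vertex 0.885 -0.515 -0.817
vertex 1.061 -0.246 -1.42
vertex 0.882 0.163 -0.902
endloop
endfacet
facet normal 0.511 0.109 0.852
outer loop
vertex 0.885 -0.515 -0.817
vertex 0.882 0.163 -0.902
vertex 0.375 -0.14 -0.559
endloop
endfacet
facet normal -0.579 -0.265 0.771
outer loop
vertex 0.24 -0.736 -0.865
vertex 0.375 -0.14 -0.559
vertex -0.161 -0.194 -0.98
endloop
endfacet
facet normal -0.277 -0.955 -0.104
outer loop
vertex 0.664 -0.801 -1.397
vertex 0.24 -0.736 -0.865
vertex 0.018 -0.603 -1.498
endloop
endfacet
facet normal 0.581 -0.444 -0.683
outer loop
vertex 1.061 -0.246 -1.42
vertex 0.664 -0.801 -1.397
vertex 0.525 -0.3 -1.841
endloop
endfacet
facet normal 0.809 0.564 -0.165
outer loop
vertex 0.882 0.163 -0.902
vertex 1.061 -0.246 -1.42
vertex 0.66 0.296 -1.535
endloop
endfacet
facet normal 0.092 0.675 0.732
outer loop
vertex 0.375 -0.14 -0.559
vertex 0.882 0.163 -0.902
vertex 0.236 0.361 -1.003
endloop
endfacet
facet normal 0.054 0.718 -0.694
outer loop
vertex 4.716 1.95 1.016
vertex 3.983 1.918 0.926
vertex 4.274 2.379 1.426
endloop
endfacet
facet normal 0.684 0.007 0.730
outer loop
vertex 4.716 1.95 1.016
vertex 4.274 2.379 1.426
vertex 3.917 1.042 1.774
endloop
endfacet
facet normal 0.054 0.718 -0.694
outer loop
vertex 4.274 2.379 1.426
vertex 3.983 1.918 0.926
vertex 3.54 2.347 1.336
endloop
endfacet
facet normal -0.129 0.282 0.951
outer loop
vertex 4.274 2.379 1.426
vertex 3.54 2.347 1.336
vertex 3.917 1.042 1.774
endloop
endfacet
facet normal 0.053 0.718 -0.694
outer loop
vertex 3.54 2.347 1.336
vertex 3.983 1.918 0.926
vertex 3.249 1.885 0.836
endloop
endfacet
facet normal -0.838 -0.060 0.543
outer loop
vertex 3.54 2.347 1.336
vertex 3.249 1.885 0.836
vertex 3.917 1.042 1.774
endloop
endfacet
facet normal 0.053 0.717 -0.695
outer loop
vertex 3.249 1.885 0.836
vertex 3.983 1.918 0.926
vertex 3.691 1.456 0.427
endloop
endfacet
facet normal -0.733 -0.675 -0.084
outer loop
vertex 3.249 1.885 0.836
vertex 3.691 1.456 0.427
vertex 3.917 1.042 1.774
endloop
endfacet
facet normal 0.054 0.717 -0.695
outer loop
vertex 3.691 1.456 0.427
vertex 3.983 1.918 0.926
vertex 4.425 1.488 0.517
endloop
endfacet
facet normal 0.079 -0.949 -0.305
outer loop
vertex 3.691 1.456 0.427
vertex 4.425 1.488 0.517
vertex 3.917 1.042 1.774
endloop
endfacet
facet normal 0.054 0.717 -0.695
outer loop
vertex 4.425 1.488 0.517
vertex 3.983 1.918 0.926
vertex 4.716 1.95 1.016
endloop
endfacet
facet normal 0.788 -0.607 0.103
outer loop
vertex 4.425 1.488 0.517
vertex 4.716 1.95 1.016
vertex 3.917 1.042 1.774
endloop
endfacet

endsolid


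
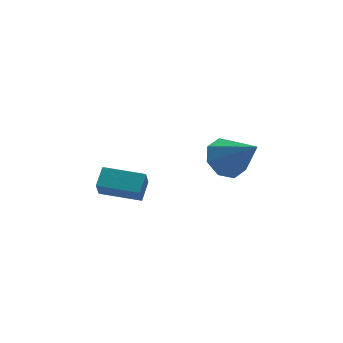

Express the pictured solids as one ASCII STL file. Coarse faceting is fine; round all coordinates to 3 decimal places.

solid 
facet normal -0.258 0.679 -0.687
outer loop
vertex 1.788 -1.891 -2.609
vertex 1.121 -1.463 -1.935
vertex 2.124 -1.318 -2.169
endloop
endfacet
facet normal 0.899 -0.410 -0.153
outer loop
vertex 1.788 -1.891 -2.609
vertex 2.124 -1.318 -2.169
vertex 1.679 -2.937 -0.445
endloop
endfacet
facet normal -0.258 0.680 -0.687
outer loop
vertex 2.124 -1.318 -2.169
vertex 1.121 -1.463 -1.935
vertex 1.872 -0.831 -1.592
endloop
endfacet
facet normal 0.939 0.094 0.331
outer loop
vertex 2.124 -1.318 -2.169
vertex 1.872 -0.831 -1.592
vertex 1.679 -2.937 -0.445
endloop
endfacet
facet normal -0.257 0.679 -0.688
outer loop
vertex 1.872 -0.831 -1.592
vertex 1.121 -1.463 -1.935
vertex 1.18 -0.713 -1.217
endloop
endfacet
facet normal 0.490 0.382 0.784
outer loop
vertex 1.872 -0.831 -1.592
vertex 1.18 -0.713 -1.217
vertex 1.679 -2.937 -0.445
endloop
endfacet
facet normal -0.258 0.679 -0.688
outer loop
vertex 1.18 -0.713 -1.217
vertex 1.121 -1.463 -1.935
vertex 0.453 -1.035 -1.262
endloop
endfacet
facet normal -0.184 0.285 0.941
outer loop
vertex 1.18 -0.713 -1.217
vertex 0.453 -1.035 -1.262
vertex 1.679 -2.937 -0.445
endloop
endfacet
facet normal -0.257 0.679 -0.687
outer loop
vertex 0.453 -1.035 -1.262
vertex 1.121 -1.463 -1.935
vertex 0.118 -1.607 -1.702
endloop
endfacet
facet normal -0.691 -0.141 0.709
outer loop
vertex 0.453 -1.035 -1.262
vertex 0.118 -1.607 -1.702
vertex 1.679 -2.937 -0.445
endloop
endfacet
facet normal -0.257 0.680 -0.687
outer loop
vertex 0.118 -1.607 -1.702
vertex 1.121 -1.463 -1.935
vertex 0.369 -2.095 -2.279
endloop
endfacet
facet normal -0.731 -0.644 0.227
outer loop
vertex 0.118 -1.607 -1.702
vertex 0.369 -2.095 -2.279
vertex 1.679 -2.937 -0.445
endloop
endfacet
facet normal -0.257 0.680 -0.687
outer loop
vertex 0.369 -2.095 -2.279
vertex 1.121 -1.463 -1.935
vertex 1.061 -2.212 -2.654
endloop
endfacet
facet normal -0.281 -0.932 -0.227
outer loop
vertex 0.369 -2.095 -2.279
vertex 1.061 -2.212 -2.654
vertex 1.679 -2.937 -0.445
endloop
endfacet
facet normal -0.258 0.680 -0.687
outer loop
vertex 1.061 -2.212 -2.654
vertex 1.121 -1.463 -1.935
vertex 1.788 -1.891 -2.609
endloop
endfacet
facet normal 0.393 -0.836 -0.384
outer loop
vertex 1.061 -2.212 -2.654
vertex 1.788 -1.891 -2.609
vertex 1.679 -2.937 -0.445
endloop
endfacet
facet normal -0.607 -0.627 -0.488
outer loop
vertex -3.282 -2.298 -1.899
vertex -4.599 -1.089 -1.814
vertex -2.988 -1.918 -2.753
endloop
endfacet
facet normal 0.736 -0.676 -0.047
outer loop
vertex -2.381 -1.291 -2.266
vertex -3.282 -2.298 -1.899
vertex -2.988 -1.918 -2.753
endloop
endfacet
facet normal -0.607 -0.628 -0.487
outer loop
vertex -2.988 -1.918 -2.753
vertex -4.599 -1.089 -1.814
vertex -4.306 -0.71 -2.669
endloop
endfacet
facet normal 0.299 0.387 -0.872
outer loop
vertex -4.306 -0.71 -2.669
vertex -2.381 -1.291 -2.266
vertex -2.988 -1.918 -2.753
endloop
endfacet
facet normal -0.299 -0.387 0.872
outer loop
vertex -3.282 -2.298 -1.899
vertex -3.992 -0.462 -1.327
vertex -4.599 -1.089 -1.814
endloop
endfacet
facet normal 0.736 -0.676 -0.047
outer loop
vertex -2.674 -1.67 -1.411
vertex -3.282 -2.298 -1.899
vertex -2.381 -1.291 -2.266
endloop
endfacet
facet normal -0.300 -0.387 0.872
outer loop
vertex -2.674 -1.67 -1.411
vertex -3.992 -0.462 -1.327
vertex -3.282 -2.298 -1.899
endloop
endfacet
facet normal -0.736 0.676 0.047
outer loop
vertex -4.599 -1.089 -1.814
vertex -3.992 -0.462 -1.327
vertex -4.306 -0.71 -2.669
endloop
endfacet
facet normal 0.299 0.388 -0.872
outer loop
vertex -3.698 -0.082 -2.181
vertex -2.381 -1.291 -2.266
vertex -4.306 -0.71 -2.669
endloop
endfacet
facet normal -0.736 0.676 0.047
outer loop
vertex -4.306 -0.71 -2.669
vertex -3.992 -0.462 -1.327
vertex -3.698 -0.082 -2.181
endloop
endfacet
facet normal 0.608 0.628 0.487
outer loop
vertex -3.698 -0.082 -2.181
vertex -2.674 -1.67 -1.411
vertex -2.381 -1.291 -2.266
endloop
endfacet
facet normal 0.606 0.628 0.488
outer loop
vertex -3.992 -0.462 -1.327
vertex -2.674 -1.67 -1.411
vertex -3.698 -0.082 -2.181
endloop
endfacet

endsolid


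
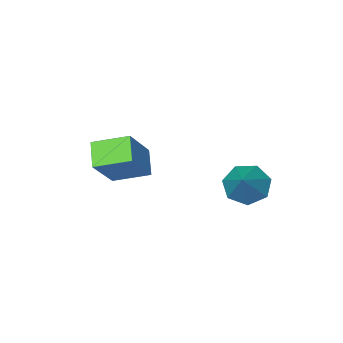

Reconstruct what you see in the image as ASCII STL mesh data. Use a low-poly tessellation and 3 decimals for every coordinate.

solid 
facet normal -0.540 -0.518 -0.664
outer loop
vertex -0.496 -0.167 -0.328
vertex -0.855 -0.695 0.376
vertex -1.19 0.118 0.014
endloop
endfacet
facet normal 0.234 0.926 -0.297
outer loop
vertex -0.496 -0.167 -0.328
vertex -1.19 0.118 0.014
vertex 0.175 0.295 1.644
endloop
endfacet
facet normal -0.540 -0.518 -0.663
outer loop
vertex -1.19 0.118 0.014
vertex -0.855 -0.695 0.376
vertex -1.632 -0.209 0.629
endloop
endfacet
facet normal -0.372 0.904 0.213
outer loop
vertex -1.19 0.118 0.014
vertex -1.632 -0.209 0.629
vertex 0.175 0.295 1.644
endloop
endfacet
facet normal -0.540 -0.518 -0.664
outer loop
vertex -1.632 -0.209 0.629
vertex -0.855 -0.695 0.376
vertex -1.489 -0.902 1.053
endloop
endfacet
facet normal -0.531 0.360 0.767
outer loop
vertex -1.632 -0.209 0.629
vertex -1.489 -0.902 1.053
vertex 0.175 0.295 1.644
endloop
endfacet
facet normal -0.540 -0.518 -0.664
outer loop
vertex -1.489 -0.902 1.053
vertex -0.855 -0.695 0.376
vertex -0.869 -1.438 0.967
endloop
endfacet
facet normal -0.124 -0.295 0.947
outer loop
vertex -1.489 -0.902 1.053
vertex -0.869 -1.438 0.967
vertex 0.175 0.295 1.644
endloop
endfacet
facet normal -0.539 -0.518 -0.664
outer loop
vertex -0.869 -1.438 0.967
vertex -0.855 -0.695 0.376
vertex -0.238 -1.415 0.437
endloop
endfacet
facet normal 0.541 -0.568 0.620
outer loop
vertex -0.869 -1.438 0.967
vertex -0.238 -1.415 0.437
vertex 0.175 0.295 1.644
endloop
endfacet
facet normal -0.539 -0.518 -0.664
outer loop
vertex -0.238 -1.415 0.437
vertex -0.855 -0.695 0.376
vertex -0.072 -0.849 -0.14
endloop
endfacet
facet normal 0.967 -0.254 0.029
outer loop
vertex -0.238 -1.415 0.437
vertex -0.072 -0.849 -0.14
vertex 0.175 0.295 1.644
endloop
endfacet
facet normal -0.539 -0.518 -0.664
outer loop
vertex -0.072 -0.849 -0.14
vertex -0.855 -0.695 0.376
vertex -0.496 -0.167 -0.328
endloop
endfacet
facet normal 0.829 0.411 -0.378
outer loop
vertex -0.072 -0.849 -0.14
vertex -0.496 -0.167 -0.328
vertex 0.175 0.295 1.644
endloop
endfacet
facet normal -0.691 0.653 0.309
outer loop
vertex 3.018 -2.742 3.523
vertex 3.521 -1.889 2.845
vertex 1.794 -3.285 1.931
endloop
endfacet
facet normal -0.419 -0.711 0.565
outer loop
vertex 2.859 -4.291 1.455
vertex 3.018 -2.742 3.523
vertex 1.794 -3.285 1.931
endloop
endfacet
facet normal -0.691 0.653 0.309
outer loop
vertex 1.794 -3.285 1.931
vertex 3.521 -1.889 2.845
vertex 2.297 -2.432 1.253
endloop
endfacet
facet normal -0.589 -0.261 -0.765
outer loop
vertex 2.297 -2.432 1.253
vertex 2.859 -4.291 1.455
vertex 1.794 -3.285 1.931
endloop
endfacet
facet normal 0.589 0.261 0.765
outer loop
vertex 3.018 -2.742 3.523
vertex 4.586 -2.895 2.369
vertex 3.521 -1.889 2.845
endloop
endfacet
facet normal -0.419 -0.711 0.565
outer loop
vertex 4.083 -3.748 3.047
vertex 3.018 -2.742 3.523
vertex 2.859 -4.291 1.455
endloop
endfacet
facet normal 0.589 0.261 0.765
outer loop
vertex 4.083 -3.748 3.047
vertex 4.586 -2.895 2.369
vertex 3.018 -2.742 3.523
endloop
endfacet
facet normal 0.419 0.711 -0.565
outer loop
vertex 3.521 -1.889 2.845
vertex 4.586 -2.895 2.369
vertex 2.297 -2.432 1.253
endloop
endfacet
facet normal -0.589 -0.261 -0.765
outer loop
vertex 3.362 -3.438 0.777
vertex 2.859 -4.291 1.455
vertex 2.297 -2.432 1.253
endloop
endfacet
facet normal 0.419 0.711 -0.565
outer loop
vertex 2.297 -2.432 1.253
vertex 4.586 -2.895 2.369
vertex 3.362 -3.438 0.777
endloop
endfacet
facet normal 0.691 -0.653 -0.309
outer loop
vertex 3.362 -3.438 0.777
vertex 4.083 -3.748 3.047
vertex 2.859 -4.291 1.455
endloop
endfacet
facet normal 0.691 -0.653 -0.309
outer loop
vertex 4.586 -2.895 2.369
vertex 4.083 -3.748 3.047
vertex 3.362 -3.438 0.777
endloop
endfacet

endsolid


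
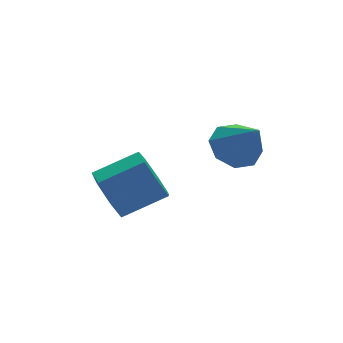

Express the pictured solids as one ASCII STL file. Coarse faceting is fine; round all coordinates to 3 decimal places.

solid 
facet normal -0.140 0.640 -0.755
outer loop
vertex 0.337 0.753 2.203
vertex -0.434 0.464 2.101
vertex -0.089 1.07 2.551
endloop
endfacet
facet normal 0.711 0.224 0.667
outer loop
vertex 0.337 0.753 2.203
vertex -0.089 1.07 2.551
vertex -0.226 -0.484 3.219
endloop
endfacet
facet normal -0.141 0.641 -0.755
outer loop
vertex -0.089 1.07 2.551
vertex -0.434 0.464 2.101
vertex -0.718 1.032 2.636
endloop
endfacet
facet normal 0.101 0.385 0.917
outer loop
vertex -0.089 1.07 2.551
vertex -0.718 1.032 2.636
vertex -0.226 -0.484 3.219
endloop
endfacet
facet normal -0.140 0.641 -0.755
outer loop
vertex -0.718 1.032 2.636
vertex -0.434 0.464 2.101
vertex -1.18 0.661 2.407
endloop
endfacet
facet normal -0.532 0.148 0.834
outer loop
vertex -0.718 1.032 2.636
vertex -1.18 0.661 2.407
vertex -0.226 -0.484 3.219
endloop
endfacet
facet normal -0.141 0.640 -0.755
outer loop
vertex -1.18 0.661 2.407
vertex -0.434 0.464 2.101
vertex -1.205 0.174 1.999
endloop
endfacet
facet normal -0.814 -0.348 0.465
outer loop
vertex -1.18 0.661 2.407
vertex -1.205 0.174 1.999
vertex -0.226 -0.484 3.219
endloop
endfacet
facet normal -0.141 0.640 -0.755
outer loop
vertex -1.205 0.174 1.999
vertex -0.434 0.464 2.101
vertex -0.779 -0.143 1.651
endloop
endfacet
facet normal -0.582 -0.813 0.028
outer loop
vertex -1.205 0.174 1.999
vertex -0.779 -0.143 1.651
vertex -0.226 -0.484 3.219
endloop
endfacet
facet normal -0.141 0.640 -0.755
outer loop
vertex -0.779 -0.143 1.651
vertex -0.434 0.464 2.101
vertex -0.15 -0.104 1.567
endloop
endfacet
facet normal 0.031 -0.974 -0.223
outer loop
vertex -0.779 -0.143 1.651
vertex -0.15 -0.104 1.567
vertex -0.226 -0.484 3.219
endloop
endfacet
facet normal -0.141 0.640 -0.756
outer loop
vertex -0.15 -0.104 1.567
vertex -0.434 0.464 2.101
vertex 0.312 0.267 1.795
endloop
endfacet
facet normal 0.661 -0.737 -0.139
outer loop
vertex -0.15 -0.104 1.567
vertex 0.312 0.267 1.795
vertex -0.226 -0.484 3.219
endloop
endfacet
facet normal -0.140 0.641 -0.755
outer loop
vertex 0.312 0.267 1.795
vertex -0.434 0.464 2.101
vertex 0.337 0.753 2.203
endloop
endfacet
facet normal 0.943 -0.241 0.229
outer loop
vertex 0.312 0.267 1.795
vertex 0.337 0.753 2.203
vertex -0.226 -0.484 3.219
endloop
endfacet
facet normal -0.889 0.167 -0.427
outer loop
vertex -2.826 3.64 -1.261
vertex -3.219 3.029 -0.681
vertex -3.102 3.945 -0.567
endloop
endfacet
facet normal 0.304 0.911 -0.279
outer loop
vertex -2.826 3.64 -1.261
vertex -3.102 3.945 -0.567
vertex -1.448 3.382 -0.6
endloop
endfacet
facet normal 0.305 0.911 -0.278
outer loop
vertex -1.448 3.382 -0.6
vertex -3.102 3.945 -0.567
vertex -1.724 3.686 0.095
endloop
endfacet
facet normal 0.889 -0.167 0.426
outer loop
vertex -1.448 3.382 -0.6
vertex -1.724 3.686 0.095
vertex -1.841 2.771 -0.019
endloop
endfacet
facet normal -0.889 0.167 -0.426
outer loop
vertex -3.102 3.945 -0.567
vertex -3.219 3.029 -0.681
vertex -3.466 3.56 0.042
endloop
endfacet
facet normal -0.078 0.863 0.499
outer loop
vertex -3.102 3.945 -0.567
vertex -3.466 3.56 0.042
vertex -1.724 3.686 0.095
endloop
endfacet
facet normal -0.078 0.863 0.500
outer loop
vertex -1.724 3.686 0.095
vertex -3.466 3.56 0.042
vertex -2.089 3.301 0.703
endloop
endfacet
facet normal 0.888 -0.167 0.428
outer loop
vertex -1.724 3.686 0.095
vertex -2.089 3.301 0.703
vertex -1.841 2.771 -0.019
endloop
endfacet
facet normal -0.889 0.167 -0.426
outer loop
vertex -3.466 3.56 0.042
vertex -3.219 3.029 -0.681
vertex -3.644 2.775 0.106
endloop
endfacet
facet normal -0.402 0.165 0.901
outer loop
vertex -3.466 3.56 0.042
vertex -3.644 2.775 0.106
vertex -2.089 3.301 0.703
endloop
endfacet
facet normal -0.402 0.166 0.901
outer loop
vertex -2.089 3.301 0.703
vertex -3.644 2.775 0.106
vertex -2.267 2.517 0.768
endloop
endfacet
facet normal 0.889 -0.166 0.427
outer loop
vertex -2.089 3.301 0.703
vertex -2.267 2.517 0.768
vertex -1.841 2.771 -0.019
endloop
endfacet
facet normal -0.889 0.167 -0.426
outer loop
vertex -3.644 2.775 0.106
vertex -3.219 3.029 -0.681
vertex -3.502 2.182 -0.422
endloop
endfacet
facet normal -0.423 -0.657 0.624
outer loop
vertex -3.644 2.775 0.106
vertex -3.502 2.182 -0.422
vertex -2.267 2.517 0.768
endloop
endfacet
facet normal -0.423 -0.657 0.624
outer loop
vertex -2.267 2.517 0.768
vertex -3.502 2.182 -0.422
vertex -2.124 1.924 0.24
endloop
endfacet
facet normal 0.889 -0.166 0.427
outer loop
vertex -2.267 2.517 0.768
vertex -2.124 1.924 0.24
vertex -1.841 2.771 -0.019
endloop
endfacet
facet normal -0.889 0.166 -0.427
outer loop
vertex -3.502 2.182 -0.422
vertex -3.219 3.029 -0.681
vertex -3.146 2.227 -1.145
endloop
endfacet
facet normal -0.125 -0.984 -0.123
outer loop
vertex -3.502 2.182 -0.422
vertex -3.146 2.227 -1.145
vertex -2.124 1.924 0.24
endloop
endfacet
facet normal -0.127 -0.984 -0.122
outer loop
vertex -2.124 1.924 0.24
vertex -3.146 2.227 -1.145
vertex -1.769 1.968 -0.484
endloop
endfacet
facet normal 0.889 -0.167 0.426
outer loop
vertex -2.124 1.924 0.24
vertex -1.769 1.968 -0.484
vertex -1.841 2.771 -0.019
endloop
endfacet
facet normal -0.889 0.166 -0.427
outer loop
vertex -3.146 2.227 -1.145
vertex -3.219 3.029 -0.681
vertex -2.845 2.876 -1.519
endloop
endfacet
facet normal 0.266 -0.571 -0.777
outer loop
vertex -3.146 2.227 -1.145
vertex -2.845 2.876 -1.519
vertex -1.769 1.968 -0.484
endloop
endfacet
facet normal 0.266 -0.570 -0.777
outer loop
vertex -1.769 1.968 -0.484
vertex -2.845 2.876 -1.519
vertex -1.468 2.617 -0.857
endloop
endfacet
facet normal 0.889 -0.167 0.426
outer loop
vertex -1.769 1.968 -0.484
vertex -1.468 2.617 -0.857
vertex -1.841 2.771 -0.019
endloop
endfacet
facet normal -0.889 0.166 -0.427
outer loop
vertex -2.845 2.876 -1.519
vertex -3.219 3.029 -0.681
vertex -2.826 3.64 -1.261
endloop
endfacet
facet normal 0.458 0.274 -0.846
outer loop
vertex -2.845 2.876 -1.519
vertex -2.826 3.64 -1.261
vertex -1.468 2.617 -0.857
endloop
endfacet
facet normal 0.457 0.272 -0.847
outer loop
vertex -1.468 2.617 -0.857
vertex -2.826 3.64 -1.261
vertex -1.448 3.382 -0.6
endloop
endfacet
facet normal 0.889 -0.166 0.426
outer loop
vertex -1.468 2.617 -0.857
vertex -1.448 3.382 -0.6
vertex -1.841 2.771 -0.019
endloop
endfacet

endsolid


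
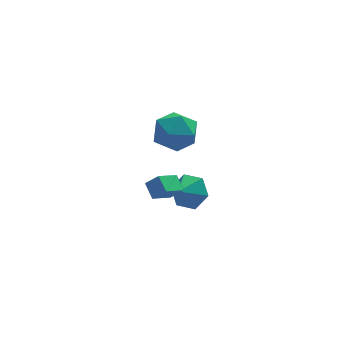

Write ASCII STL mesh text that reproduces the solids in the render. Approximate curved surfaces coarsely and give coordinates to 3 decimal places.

solid 
facet normal 0.615 0.509 -0.602
outer loop
vertex 3.112 -0.343 -1.973
vertex 2.433 -0.46 -2.765
vertex 2.362 0.375 -2.132
endloop
endfacet
facet normal -0.110 0.103 0.988
outer loop
vertex 3.112 -0.343 -1.973
vertex 2.362 0.375 -2.132
vertex 1.707 -1.06 -2.055
endloop
endfacet
facet normal 0.615 0.509 -0.602
outer loop
vertex 2.362 0.375 -2.132
vertex 2.433 -0.46 -2.765
vertex 1.683 0.258 -2.925
endloop
endfacet
facet normal -0.733 0.365 0.574
outer loop
vertex 2.362 0.375 -2.132
vertex 1.683 0.258 -2.925
vertex 1.707 -1.06 -2.055
endloop
endfacet
facet normal 0.615 0.509 -0.602
outer loop
vertex 1.683 0.258 -2.925
vertex 2.433 -0.46 -2.765
vertex 1.754 -0.577 -3.558
endloop
endfacet
facet normal -0.998 -0.049 -0.047
outer loop
vertex 1.683 0.258 -2.925
vertex 1.754 -0.577 -3.558
vertex 1.707 -1.06 -2.055
endloop
endfacet
facet normal 0.615 0.509 -0.602
outer loop
vertex 1.754 -0.577 -3.558
vertex 2.433 -0.46 -2.765
vertex 2.504 -1.295 -3.398
endloop
endfacet
facet normal -0.640 -0.725 -0.253
outer loop
vertex 1.754 -0.577 -3.558
vertex 2.504 -1.295 -3.398
vertex 1.707 -1.06 -2.055
endloop
endfacet
facet normal 0.614 0.509 -0.603
outer loop
vertex 2.504 -1.295 -3.398
vertex 2.433 -0.46 -2.765
vertex 3.183 -1.177 -2.606
endloop
endfacet
facet normal -0.018 -0.987 0.162
outer loop
vertex 2.504 -1.295 -3.398
vertex 3.183 -1.177 -2.606
vertex 1.707 -1.06 -2.055
endloop
endfacet
facet normal 0.615 0.509 -0.602
outer loop
vertex 3.183 -1.177 -2.606
vertex 2.433 -0.46 -2.765
vertex 3.112 -0.343 -1.973
endloop
endfacet
facet normal 0.247 -0.573 0.782
outer loop
vertex 3.183 -1.177 -2.606
vertex 3.112 -0.343 -1.973
vertex 1.707 -1.06 -2.055
endloop
endfacet
facet normal -0.642 0.295 -0.708
outer loop
vertex -0.088 -3.338 -0.124
vertex -0.24 -2.539 0.347
vertex 0.916 -2.753 -0.791
endloop
endfacet
facet normal 0.162 -0.850 -0.501
outer loop
vertex 1.5 -3.021 -0.147
vertex -0.088 -3.338 -0.124
vertex 0.916 -2.753 -0.791
endloop
endfacet
facet normal -0.642 0.295 -0.708
outer loop
vertex 0.916 -2.753 -0.791
vertex -0.24 -2.539 0.347
vertex 0.764 -1.954 -0.32
endloop
endfacet
facet normal 0.749 0.436 -0.498
outer loop
vertex 0.764 -1.954 -0.32
vertex 1.5 -3.021 -0.147
vertex 0.916 -2.753 -0.791
endloop
endfacet
facet normal -0.749 -0.436 0.498
outer loop
vertex -0.088 -3.338 -0.124
vertex 0.344 -2.807 0.991
vertex -0.24 -2.539 0.347
endloop
endfacet
facet normal 0.162 -0.850 -0.501
outer loop
vertex 0.496 -3.606 0.52
vertex -0.088 -3.338 -0.124
vertex 1.5 -3.021 -0.147
endloop
endfacet
facet normal -0.749 -0.436 0.498
outer loop
vertex 0.496 -3.606 0.52
vertex 0.344 -2.807 0.991
vertex -0.088 -3.338 -0.124
endloop
endfacet
facet normal -0.162 0.850 0.501
outer loop
vertex -0.24 -2.539 0.347
vertex 0.344 -2.807 0.991
vertex 0.764 -1.954 -0.32
endloop
endfacet
facet normal 0.749 0.436 -0.498
outer loop
vertex 1.348 -2.222 0.324
vertex 1.5 -3.021 -0.147
vertex 0.764 -1.954 -0.32
endloop
endfacet
facet normal -0.162 0.850 0.501
outer loop
vertex 0.764 -1.954 -0.32
vertex 0.344 -2.807 0.991
vertex 1.348 -2.222 0.324
endloop
endfacet
facet normal 0.642 -0.295 0.708
outer loop
vertex 1.348 -2.222 0.324
vertex 0.496 -3.606 0.52
vertex 1.5 -3.021 -0.147
endloop
endfacet
facet normal 0.642 -0.295 0.708
outer loop
vertex 0.344 -2.807 0.991
vertex 0.496 -3.606 0.52
vertex 1.348 -2.222 0.324
endloop
endfacet
facet normal -0.393 -0.211 0.895
outer loop
vertex 0.563 -1.492 3.954
vertex 0.87 -2.664 3.813
vertex 1.651 -1.888 4.338
endloop
endfacet
facet normal -0.144 0.457 0.878
outer loop
vertex 0.563 -1.492 3.954
vertex 1.651 -1.888 4.338
vertex 1.56 -0.815 3.765
endloop
endfacet
facet normal -0.479 0.804 0.352
outer loop
vertex 0.563 -1.492 3.954
vertex 1.56 -0.815 3.765
vertex 0.723 -0.928 2.884
endloop
endfacet
facet normal -0.936 0.350 0.045
outer loop
vertex 0.563 -1.492 3.954
vertex 0.723 -0.928 2.884
vertex 0.297 -2.071 2.914
endloop
endfacet
facet normal -0.883 -0.277 0.380
outer loop
vertex 0.563 -1.492 3.954
vertex 0.297 -2.071 2.914
vertex 0.87 -2.664 3.813
endloop
endfacet
facet normal 0.551 0.429 0.716
outer loop
vertex 1.56 -0.815 3.765
vertex 1.651 -1.888 4.338
vertex 2.483 -1.569 3.506
endloop
endfacet
facet normal 0.147 -0.652 0.744
outer loop
vertex 1.651 -1.888 4.338
vertex 0.87 -2.664 3.813
vertex 2.057 -2.712 3.536
endloop
endfacet
facet normal -0.645 -0.759 -0.089
outer loop
vertex 0.87 -2.664 3.813
vertex 0.297 -2.071 2.914
vertex 1.22 -2.825 2.655
endloop
endfacet
facet normal -0.731 0.256 -0.633
outer loop
vertex 0.297 -2.071 2.914
vertex 0.723 -0.928 2.884
vertex 1.129 -1.752 2.082
endloop
endfacet
facet normal 0.009 0.991 -0.135
outer loop
vertex 0.723 -0.928 2.884
vertex 1.56 -0.815 3.765
vertex 1.91 -0.976 2.607
endloop
endfacet
facet normal 0.936 -0.350 -0.045
outer loop
vertex 2.217 -2.148 2.466
vertex 2.483 -1.569 3.506
vertex 2.057 -2.712 3.536
endloop
endfacet
facet normal 0.479 -0.804 -0.352
outer loop
vertex 2.217 -2.148 2.466
vertex 2.057 -2.712 3.536
vertex 1.22 -2.825 2.655
endloop
endfacet
facet normal 0.144 -0.457 -0.878
outer loop
vertex 2.217 -2.148 2.466
vertex 1.22 -2.825 2.655
vertex 1.129 -1.752 2.082
endloop
endfacet
facet normal 0.393 0.211 -0.895
outer loop
vertex 2.217 -2.148 2.466
vertex 1.129 -1.752 2.082
vertex 1.91 -0.976 2.607
endloop
endfacet
facet normal 0.883 0.277 -0.380
outer loop
vertex 2.217 -2.148 2.466
vertex 1.91 -0.976 2.607
vertex 2.483 -1.569 3.506
endloop
endfacet
facet normal 0.731 -0.256 0.633
outer loop
vertex 2.057 -2.712 3.536
vertex 2.483 -1.569 3.506
vertex 1.651 -1.888 4.338
endloop
endfacet
facet normal -0.009 -0.991 0.135
outer loop
vertex 1.22 -2.825 2.655
vertex 2.057 -2.712 3.536
vertex 0.87 -2.664 3.813
endloop
endfacet
facet normal -0.551 -0.429 -0.716
outer loop
vertex 1.129 -1.752 2.082
vertex 1.22 -2.825 2.655
vertex 0.297 -2.071 2.914
endloop
endfacet
facet normal -0.147 0.652 -0.744
outer loop
vertex 1.91 -0.976 2.607
vertex 1.129 -1.752 2.082
vertex 0.723 -0.928 2.884
endloop
endfacet
facet normal 0.645 0.759 0.089
outer loop
vertex 2.483 -1.569 3.506
vertex 1.91 -0.976 2.607
vertex 1.56 -0.815 3.765
endloop
endfacet

endsolid


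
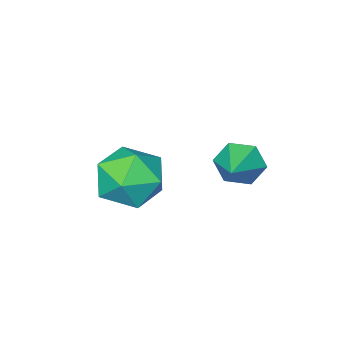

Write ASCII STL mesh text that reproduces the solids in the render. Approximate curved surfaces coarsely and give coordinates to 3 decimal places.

solid 
facet normal 0.311 0.950 0.001
outer loop
vertex 0.226 -1.238 -2.993
vertex -0.394 -1.036 -2.101
vertex 0.649 -1.378 -1.983
endloop
endfacet
facet normal 0.812 0.518 -0.268
outer loop
vertex 0.226 -1.238 -2.993
vertex 0.649 -1.378 -1.983
vertex 0.858 -2.117 -2.776
endloop
endfacet
facet normal 0.531 0.177 -0.829
outer loop
vertex 0.226 -1.238 -2.993
vertex 0.858 -2.117 -2.776
vertex -0.056 -2.23 -3.386
endloop
endfacet
facet normal -0.144 0.400 -0.905
outer loop
vertex 0.226 -1.238 -2.993
vertex -0.056 -2.23 -3.386
vertex -0.829 -1.562 -2.968
endloop
endfacet
facet normal -0.279 0.877 -0.392
outer loop
vertex 0.226 -1.238 -2.993
vertex -0.829 -1.562 -2.968
vertex -0.394 -1.036 -2.101
endloop
endfacet
facet normal 0.973 0.031 0.228
outer loop
vertex 0.858 -2.117 -2.776
vertex 0.649 -1.378 -1.983
vertex 0.629 -2.458 -1.752
endloop
endfacet
facet normal 0.164 0.730 0.664
outer loop
vertex 0.649 -1.378 -1.983
vertex -0.394 -1.036 -2.101
vertex -0.144 -1.79 -1.334
endloop
endfacet
facet normal -0.791 0.611 0.026
outer loop
vertex -0.394 -1.036 -2.101
vertex -0.829 -1.562 -2.968
vertex -1.058 -1.903 -1.944
endloop
endfacet
facet normal -0.574 -0.161 -0.803
outer loop
vertex -0.829 -1.562 -2.968
vertex -0.056 -2.23 -3.386
vertex -0.849 -2.642 -2.737
endloop
endfacet
facet normal 0.518 -0.520 -0.680
outer loop
vertex -0.056 -2.23 -3.386
vertex 0.858 -2.117 -2.776
vertex 0.194 -2.984 -2.619
endloop
endfacet
facet normal 0.144 -0.400 0.905
outer loop
vertex -0.426 -2.782 -1.727
vertex 0.629 -2.458 -1.752
vertex -0.144 -1.79 -1.334
endloop
endfacet
facet normal -0.531 -0.177 0.829
outer loop
vertex -0.426 -2.782 -1.727
vertex -0.144 -1.79 -1.334
vertex -1.058 -1.903 -1.944
endloop
endfacet
facet normal -0.812 -0.518 0.268
outer loop
vertex -0.426 -2.782 -1.727
vertex -1.058 -1.903 -1.944
vertex -0.849 -2.642 -2.737
endloop
endfacet
facet normal -0.311 -0.950 -0.001
outer loop
vertex -0.426 -2.782 -1.727
vertex -0.849 -2.642 -2.737
vertex 0.194 -2.984 -2.619
endloop
endfacet
facet normal 0.279 -0.877 0.392
outer loop
vertex -0.426 -2.782 -1.727
vertex 0.194 -2.984 -2.619
vertex 0.629 -2.458 -1.752
endloop
endfacet
facet normal 0.574 0.161 0.803
outer loop
vertex -0.144 -1.79 -1.334
vertex 0.629 -2.458 -1.752
vertex 0.649 -1.378 -1.983
endloop
endfacet
facet normal -0.518 0.520 0.680
outer loop
vertex -1.058 -1.903 -1.944
vertex -0.144 -1.79 -1.334
vertex -0.394 -1.036 -2.101
endloop
endfacet
facet normal -0.973 -0.031 -0.228
outer loop
vertex -0.849 -2.642 -2.737
vertex -1.058 -1.903 -1.944
vertex -0.829 -1.562 -2.968
endloop
endfacet
facet normal -0.164 -0.730 -0.664
outer loop
vertex 0.194 -2.984 -2.619
vertex -0.849 -2.642 -2.737
vertex -0.056 -2.23 -3.386
endloop
endfacet
facet normal 0.791 -0.611 -0.026
outer loop
vertex 0.629 -2.458 -1.752
vertex 0.194 -2.984 -2.619
vertex 0.858 -2.117 -2.776
endloop
endfacet
facet normal -0.722 -0.574 -0.386
outer loop
vertex -2.746 -1.278 -3.339
vertex -3.183 -1.136 -2.733
vertex -3.218 -0.682 -3.342
endloop
endfacet
facet normal 0.597 0.469 -0.651
outer loop
vertex -2.746 -1.278 -3.339
vertex -3.218 -0.682 -3.342
vertex -2.237 -0.384 -2.227
endloop
endfacet
facet normal -0.722 -0.574 -0.386
outer loop
vertex -3.218 -0.682 -3.342
vertex -3.183 -1.136 -2.733
vertex -3.655 -0.54 -2.736
endloop
endfacet
facet normal -0.020 0.970 -0.242
outer loop
vertex -3.218 -0.682 -3.342
vertex -3.655 -0.54 -2.736
vertex -2.237 -0.384 -2.227
endloop
endfacet
facet normal -0.722 -0.574 -0.387
outer loop
vertex -3.655 -0.54 -2.736
vertex -3.183 -1.136 -2.733
vertex -3.62 -0.994 -2.128
endloop
endfacet
facet normal -0.293 0.758 0.583
outer loop
vertex -3.655 -0.54 -2.736
vertex -3.62 -0.994 -2.128
vertex -2.237 -0.384 -2.227
endloop
endfacet
facet normal -0.722 -0.574 -0.387
outer loop
vertex -3.62 -0.994 -2.128
vertex -3.183 -1.136 -2.733
vertex -3.148 -1.59 -2.125
endloop
endfacet
facet normal 0.051 0.046 0.998
outer loop
vertex -3.62 -0.994 -2.128
vertex -3.148 -1.59 -2.125
vertex -2.237 -0.384 -2.227
endloop
endfacet
facet normal -0.722 -0.574 -0.387
outer loop
vertex -3.148 -1.59 -2.125
vertex -3.183 -1.136 -2.733
vertex -2.711 -1.732 -2.73
endloop
endfacet
facet normal 0.668 -0.455 0.589
outer loop
vertex -3.148 -1.59 -2.125
vertex -2.711 -1.732 -2.73
vertex -2.237 -0.384 -2.227
endloop
endfacet
facet normal -0.722 -0.574 -0.386
outer loop
vertex -2.711 -1.732 -2.73
vertex -3.183 -1.136 -2.733
vertex -2.746 -1.278 -3.339
endloop
endfacet
facet normal 0.941 -0.243 -0.235
outer loop
vertex -2.711 -1.732 -2.73
vertex -2.746 -1.278 -3.339
vertex -2.237 -0.384 -2.227
endloop
endfacet

endsolid
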